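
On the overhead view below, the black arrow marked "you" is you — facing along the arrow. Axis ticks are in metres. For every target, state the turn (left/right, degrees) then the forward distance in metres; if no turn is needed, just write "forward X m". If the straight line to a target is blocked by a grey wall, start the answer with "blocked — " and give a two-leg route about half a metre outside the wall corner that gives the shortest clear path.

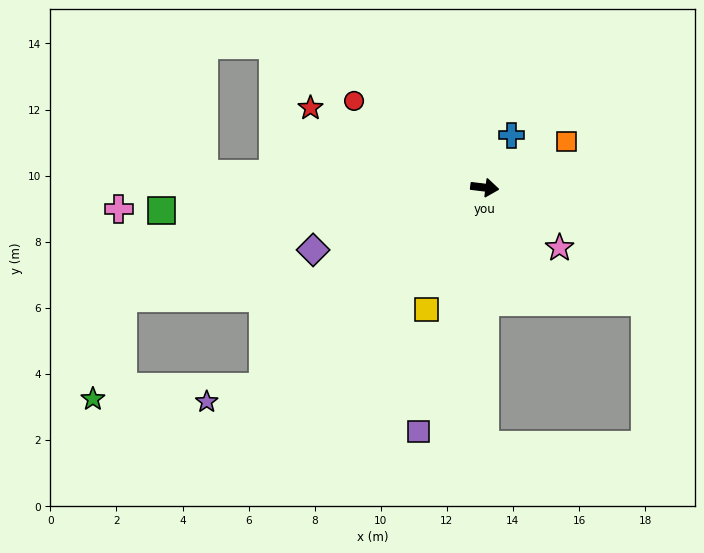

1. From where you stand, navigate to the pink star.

turn right 32°, forward 2.9 m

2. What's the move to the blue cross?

turn left 70°, forward 1.8 m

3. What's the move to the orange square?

turn left 36°, forward 2.8 m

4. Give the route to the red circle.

turn left 153°, forward 4.7 m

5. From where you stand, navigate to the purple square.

turn right 98°, forward 7.6 m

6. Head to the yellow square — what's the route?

turn right 109°, forward 4.1 m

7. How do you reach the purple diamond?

turn right 153°, forward 5.5 m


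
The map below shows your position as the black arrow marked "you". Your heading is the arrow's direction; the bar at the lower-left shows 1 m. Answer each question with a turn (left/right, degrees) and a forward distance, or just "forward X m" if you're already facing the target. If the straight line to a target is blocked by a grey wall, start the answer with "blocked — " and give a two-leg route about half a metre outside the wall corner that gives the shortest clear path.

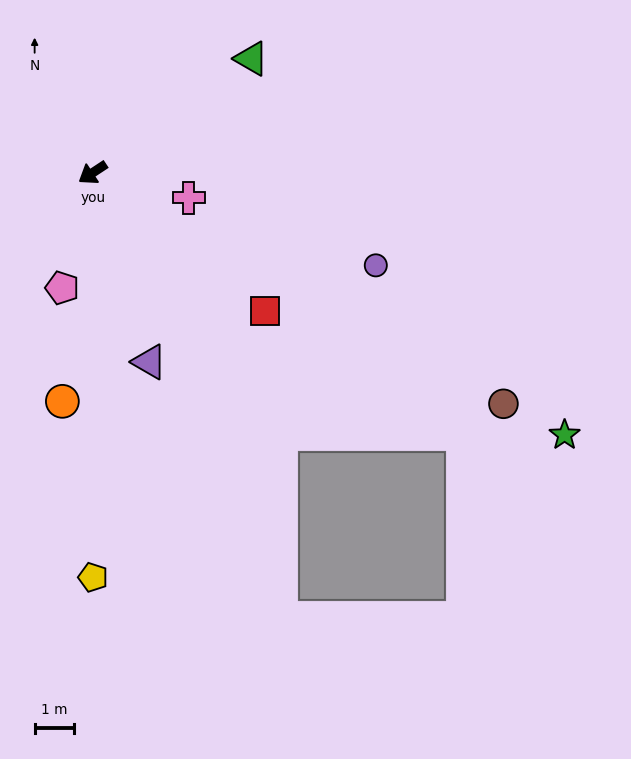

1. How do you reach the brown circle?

turn left 117°, forward 12.0 m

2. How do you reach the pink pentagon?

turn left 42°, forward 3.0 m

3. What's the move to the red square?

turn left 108°, forward 5.6 m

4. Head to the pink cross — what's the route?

turn left 132°, forward 2.5 m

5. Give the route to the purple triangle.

turn left 73°, forward 5.0 m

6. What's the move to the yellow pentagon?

turn left 57°, forward 10.3 m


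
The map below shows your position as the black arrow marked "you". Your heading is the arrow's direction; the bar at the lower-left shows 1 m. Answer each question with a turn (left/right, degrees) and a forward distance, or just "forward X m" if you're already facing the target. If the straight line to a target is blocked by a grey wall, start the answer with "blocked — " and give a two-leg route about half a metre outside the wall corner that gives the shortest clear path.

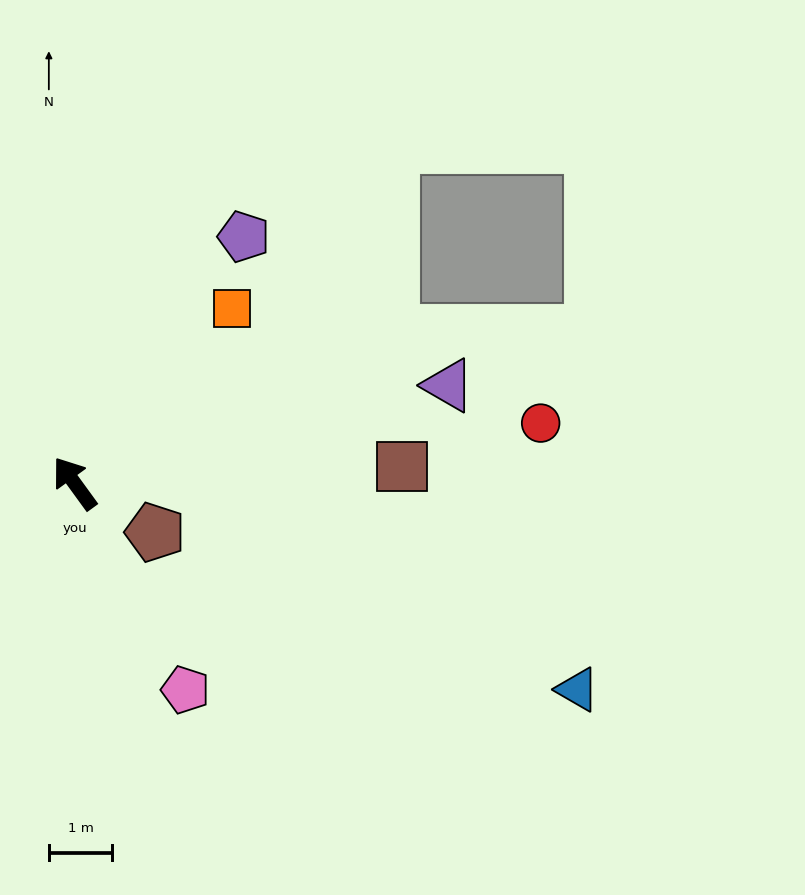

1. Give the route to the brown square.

turn right 123°, forward 5.2 m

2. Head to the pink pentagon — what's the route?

turn left 172°, forward 3.7 m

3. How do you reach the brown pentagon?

turn right 157°, forward 1.5 m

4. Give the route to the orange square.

turn right 78°, forward 3.7 m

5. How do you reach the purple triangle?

turn right 111°, forward 6.1 m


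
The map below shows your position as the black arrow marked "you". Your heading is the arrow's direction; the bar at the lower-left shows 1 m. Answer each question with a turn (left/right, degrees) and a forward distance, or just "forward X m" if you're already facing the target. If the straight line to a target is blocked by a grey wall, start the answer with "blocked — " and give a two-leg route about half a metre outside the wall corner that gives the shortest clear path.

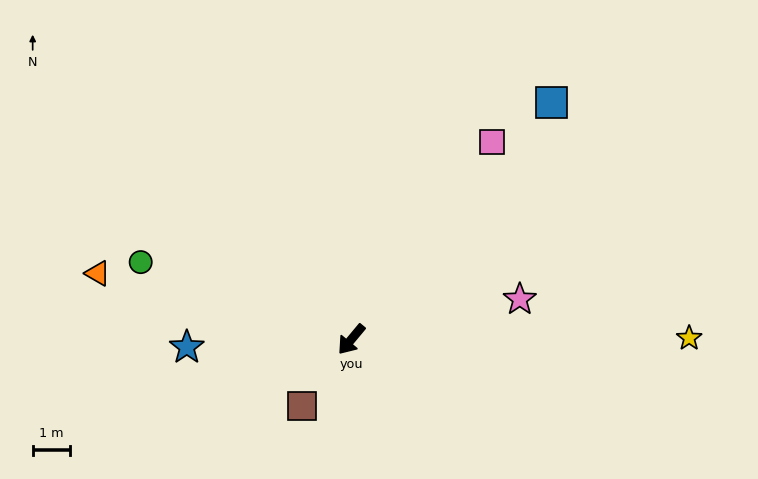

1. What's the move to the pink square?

turn right 176°, forward 6.5 m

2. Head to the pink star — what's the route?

turn left 143°, forward 4.6 m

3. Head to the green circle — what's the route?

turn right 70°, forward 6.0 m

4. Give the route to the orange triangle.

turn right 65°, forward 7.0 m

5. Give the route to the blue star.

turn right 48°, forward 4.4 m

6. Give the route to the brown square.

turn left 3°, forward 2.2 m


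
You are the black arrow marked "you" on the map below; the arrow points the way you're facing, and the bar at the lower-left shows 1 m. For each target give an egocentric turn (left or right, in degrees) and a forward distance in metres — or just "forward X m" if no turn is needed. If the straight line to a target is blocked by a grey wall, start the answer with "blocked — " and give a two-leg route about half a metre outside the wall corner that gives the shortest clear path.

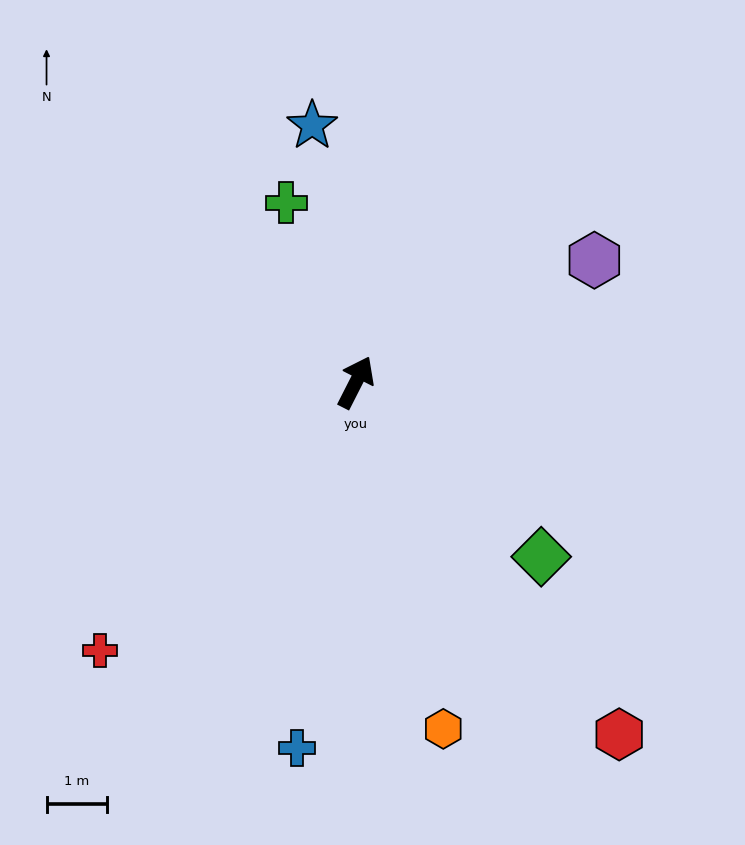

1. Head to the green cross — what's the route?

turn left 48°, forward 3.2 m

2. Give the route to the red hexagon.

turn right 116°, forward 7.3 m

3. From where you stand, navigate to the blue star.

turn left 37°, forward 4.3 m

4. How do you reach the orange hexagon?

turn right 139°, forward 5.9 m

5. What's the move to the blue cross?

turn right 162°, forward 6.2 m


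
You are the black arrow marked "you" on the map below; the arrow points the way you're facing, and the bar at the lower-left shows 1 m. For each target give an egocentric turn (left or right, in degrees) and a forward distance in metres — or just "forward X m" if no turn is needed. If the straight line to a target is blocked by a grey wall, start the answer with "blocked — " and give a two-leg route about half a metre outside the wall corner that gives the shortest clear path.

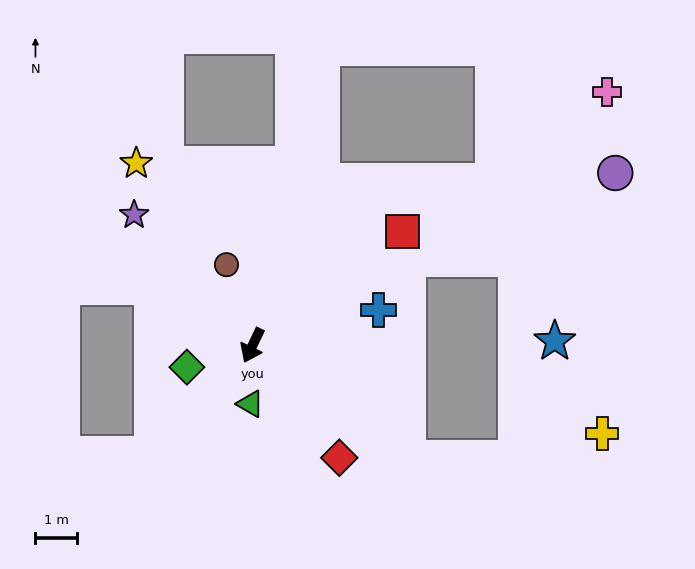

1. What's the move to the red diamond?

turn left 63°, forward 3.4 m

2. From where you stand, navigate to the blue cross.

turn left 131°, forward 3.1 m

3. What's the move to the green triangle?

turn left 23°, forward 1.4 m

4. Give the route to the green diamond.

turn right 46°, forward 1.6 m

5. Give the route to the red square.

turn left 153°, forward 4.5 m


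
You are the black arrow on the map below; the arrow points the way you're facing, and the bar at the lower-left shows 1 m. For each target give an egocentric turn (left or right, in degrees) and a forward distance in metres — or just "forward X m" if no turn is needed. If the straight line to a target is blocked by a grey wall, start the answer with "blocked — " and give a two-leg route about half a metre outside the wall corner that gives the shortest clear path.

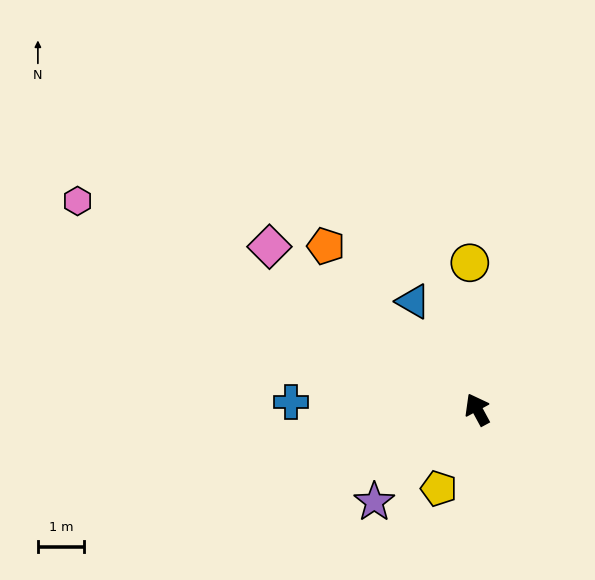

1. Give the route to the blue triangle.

turn left 2°, forward 2.7 m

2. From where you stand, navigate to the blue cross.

turn left 59°, forward 4.0 m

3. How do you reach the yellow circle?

turn right 26°, forward 3.2 m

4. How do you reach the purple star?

turn left 103°, forward 3.0 m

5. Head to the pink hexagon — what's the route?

turn left 34°, forward 9.8 m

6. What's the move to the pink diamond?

turn left 23°, forward 5.7 m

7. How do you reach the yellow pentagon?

turn left 126°, forward 1.9 m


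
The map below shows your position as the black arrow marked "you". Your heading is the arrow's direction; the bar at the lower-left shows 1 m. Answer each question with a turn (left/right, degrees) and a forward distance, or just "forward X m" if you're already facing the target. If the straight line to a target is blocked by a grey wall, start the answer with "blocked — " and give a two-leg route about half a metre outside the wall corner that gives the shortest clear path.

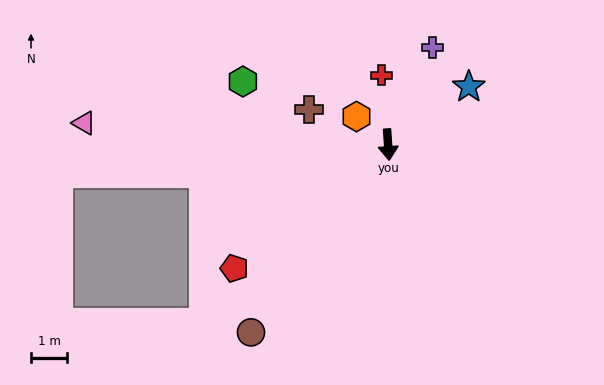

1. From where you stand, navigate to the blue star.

turn left 122°, forward 2.8 m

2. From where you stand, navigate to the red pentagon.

turn right 55°, forward 5.5 m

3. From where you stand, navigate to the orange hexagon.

turn right 136°, forward 1.2 m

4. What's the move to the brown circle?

turn right 40°, forward 6.5 m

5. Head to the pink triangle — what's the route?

turn right 98°, forward 8.5 m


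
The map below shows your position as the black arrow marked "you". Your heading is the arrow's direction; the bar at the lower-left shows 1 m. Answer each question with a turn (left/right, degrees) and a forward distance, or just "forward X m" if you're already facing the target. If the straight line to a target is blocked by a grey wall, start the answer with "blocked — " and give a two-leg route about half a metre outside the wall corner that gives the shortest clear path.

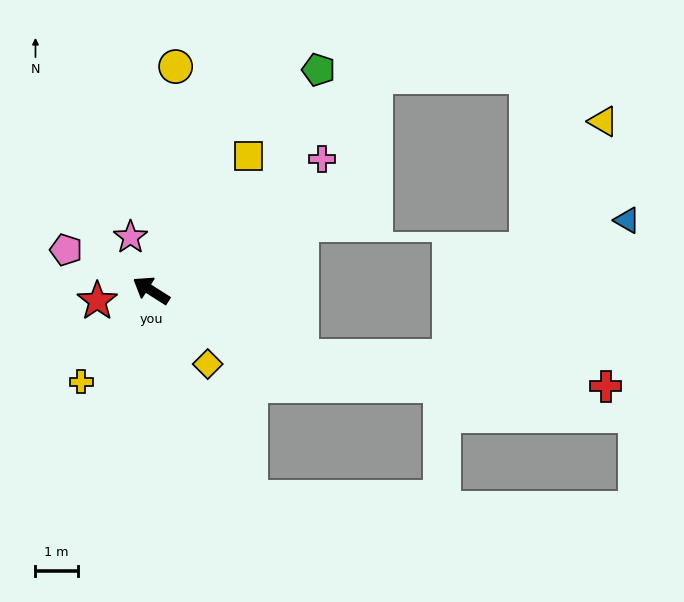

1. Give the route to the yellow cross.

turn left 85°, forward 2.7 m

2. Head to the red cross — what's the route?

blocked — turn right 171°, forward 3.9 m, then turn left 18°, forward 7.3 m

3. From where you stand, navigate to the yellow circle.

turn right 64°, forward 5.3 m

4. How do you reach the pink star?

turn right 36°, forward 1.4 m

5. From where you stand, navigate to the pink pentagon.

turn left 7°, forward 2.2 m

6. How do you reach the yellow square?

turn right 94°, forward 3.9 m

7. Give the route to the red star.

turn left 43°, forward 1.3 m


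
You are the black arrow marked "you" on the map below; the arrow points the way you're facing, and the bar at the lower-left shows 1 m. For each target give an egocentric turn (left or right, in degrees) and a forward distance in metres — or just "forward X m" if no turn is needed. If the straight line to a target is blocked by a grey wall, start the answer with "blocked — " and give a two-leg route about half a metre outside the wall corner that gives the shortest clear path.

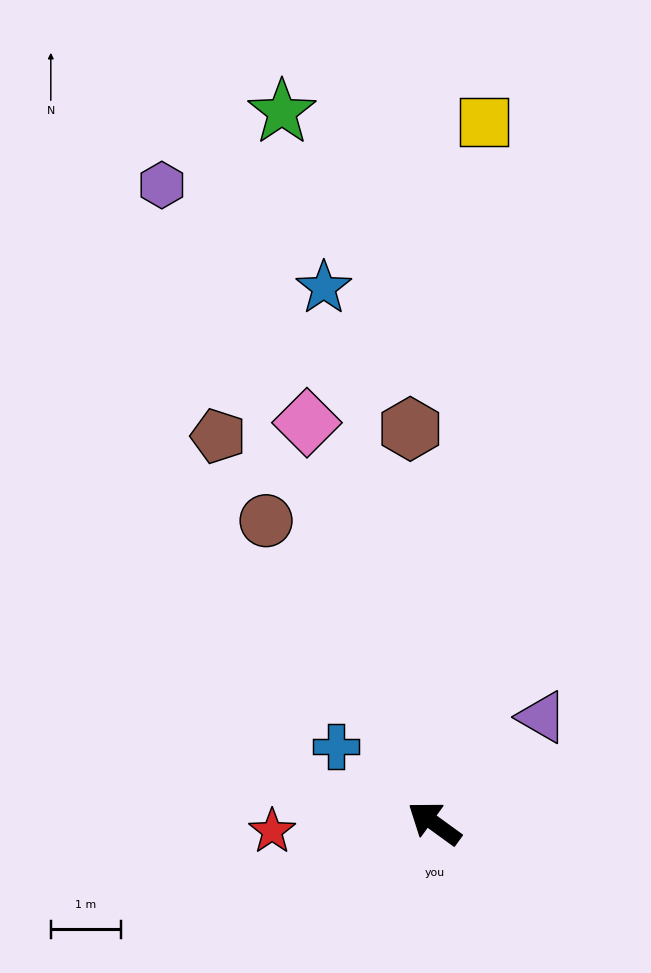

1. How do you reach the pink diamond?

turn right 36°, forward 6.0 m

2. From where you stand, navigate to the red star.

turn left 39°, forward 2.3 m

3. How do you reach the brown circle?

turn right 25°, forward 4.9 m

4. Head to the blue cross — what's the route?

turn right 2°, forward 1.8 m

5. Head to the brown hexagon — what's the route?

turn right 51°, forward 5.6 m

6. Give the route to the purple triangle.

turn right 99°, forward 2.2 m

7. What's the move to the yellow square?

turn right 58°, forward 10.0 m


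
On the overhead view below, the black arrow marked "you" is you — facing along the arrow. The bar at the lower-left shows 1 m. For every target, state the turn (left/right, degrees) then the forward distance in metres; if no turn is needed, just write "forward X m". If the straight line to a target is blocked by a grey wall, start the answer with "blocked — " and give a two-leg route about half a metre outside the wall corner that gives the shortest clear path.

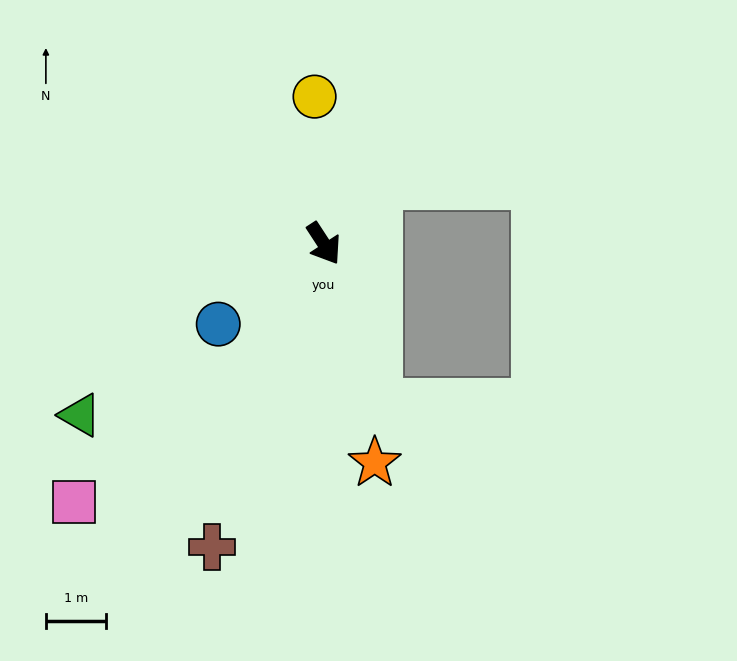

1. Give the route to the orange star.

turn right 20°, forward 3.8 m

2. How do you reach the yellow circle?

turn left 150°, forward 2.5 m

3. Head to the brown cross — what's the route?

turn right 53°, forward 5.4 m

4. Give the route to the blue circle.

turn right 86°, forward 2.2 m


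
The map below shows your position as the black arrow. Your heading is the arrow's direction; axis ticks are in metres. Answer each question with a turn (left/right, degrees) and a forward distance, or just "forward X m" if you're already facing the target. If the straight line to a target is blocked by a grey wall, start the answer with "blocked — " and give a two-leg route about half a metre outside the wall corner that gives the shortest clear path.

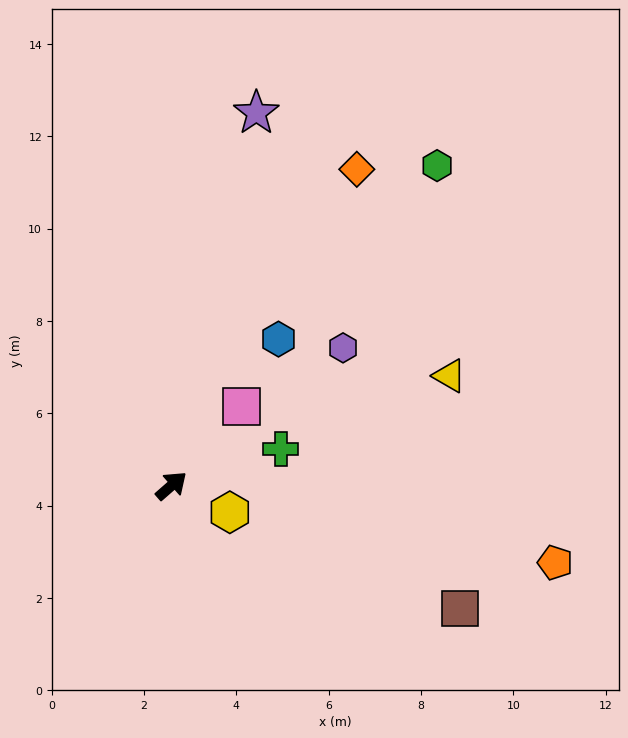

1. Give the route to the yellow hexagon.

turn right 66°, forward 1.4 m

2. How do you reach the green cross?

turn right 23°, forward 2.5 m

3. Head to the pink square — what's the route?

turn left 7°, forward 2.3 m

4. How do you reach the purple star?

turn left 36°, forward 8.3 m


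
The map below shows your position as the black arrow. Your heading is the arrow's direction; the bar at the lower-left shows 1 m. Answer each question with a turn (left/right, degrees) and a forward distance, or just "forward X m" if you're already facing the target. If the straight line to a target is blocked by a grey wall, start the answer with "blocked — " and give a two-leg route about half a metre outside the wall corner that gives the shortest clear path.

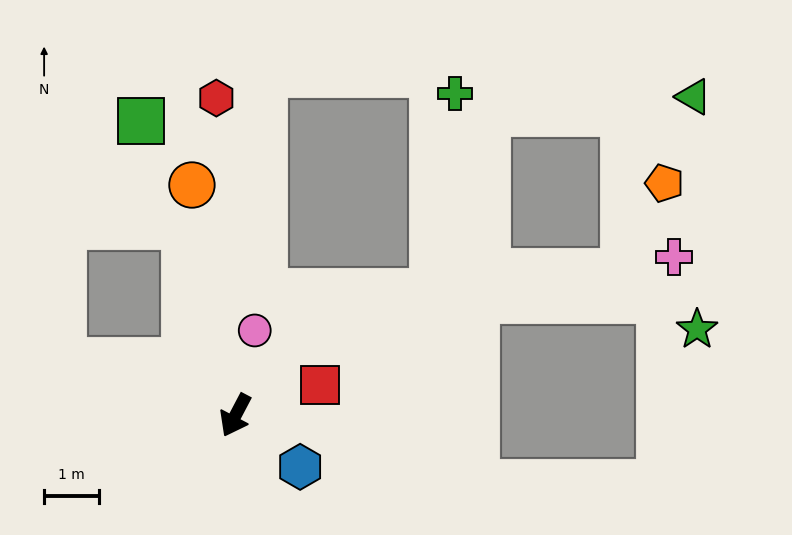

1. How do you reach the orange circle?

turn right 142°, forward 4.3 m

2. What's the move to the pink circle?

turn right 165°, forward 1.6 m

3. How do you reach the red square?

turn left 138°, forward 1.6 m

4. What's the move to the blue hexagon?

turn left 79°, forward 1.5 m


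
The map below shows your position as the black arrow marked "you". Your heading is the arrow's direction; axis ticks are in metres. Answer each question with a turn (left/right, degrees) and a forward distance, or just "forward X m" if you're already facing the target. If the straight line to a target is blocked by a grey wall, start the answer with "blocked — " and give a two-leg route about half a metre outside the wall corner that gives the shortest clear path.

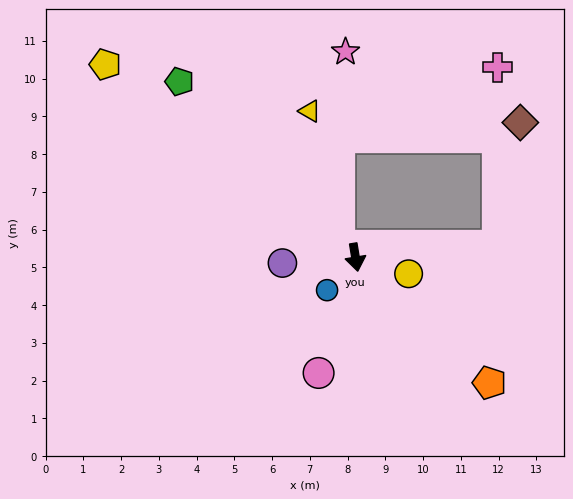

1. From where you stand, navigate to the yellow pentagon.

turn right 137°, forward 8.4 m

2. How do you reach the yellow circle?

turn left 64°, forward 1.5 m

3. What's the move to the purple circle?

turn right 95°, forward 1.9 m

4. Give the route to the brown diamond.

blocked — turn left 85°, forward 3.8 m, then turn left 76°, forward 3.3 m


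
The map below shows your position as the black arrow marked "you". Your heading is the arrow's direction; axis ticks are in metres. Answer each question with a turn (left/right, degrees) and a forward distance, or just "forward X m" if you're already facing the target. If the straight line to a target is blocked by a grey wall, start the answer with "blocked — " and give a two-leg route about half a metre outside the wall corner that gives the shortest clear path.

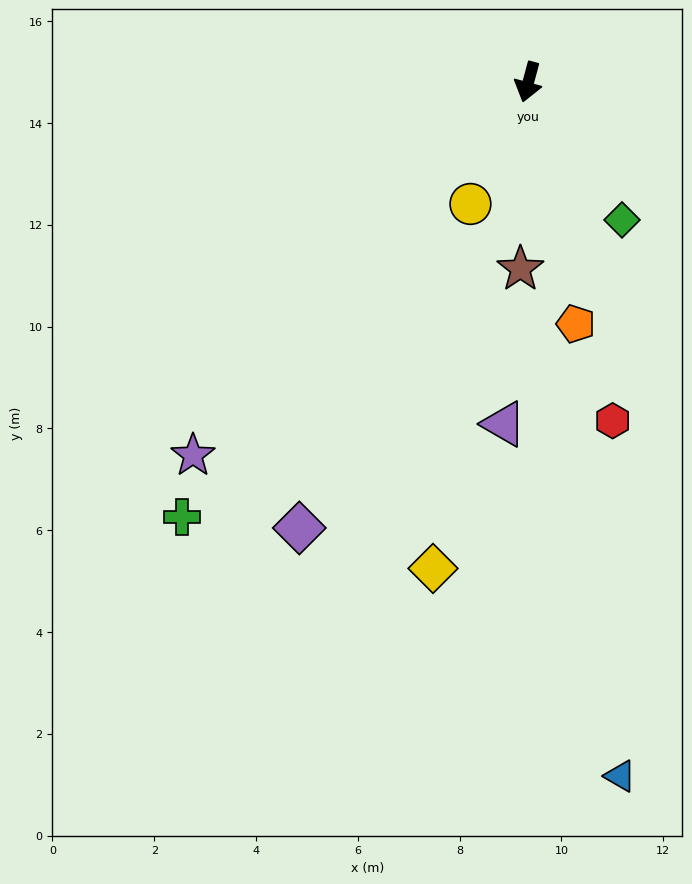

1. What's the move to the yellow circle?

turn right 10°, forward 2.7 m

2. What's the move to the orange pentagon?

turn left 26°, forward 4.8 m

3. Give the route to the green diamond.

turn left 49°, forward 3.3 m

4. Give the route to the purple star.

turn right 27°, forward 9.9 m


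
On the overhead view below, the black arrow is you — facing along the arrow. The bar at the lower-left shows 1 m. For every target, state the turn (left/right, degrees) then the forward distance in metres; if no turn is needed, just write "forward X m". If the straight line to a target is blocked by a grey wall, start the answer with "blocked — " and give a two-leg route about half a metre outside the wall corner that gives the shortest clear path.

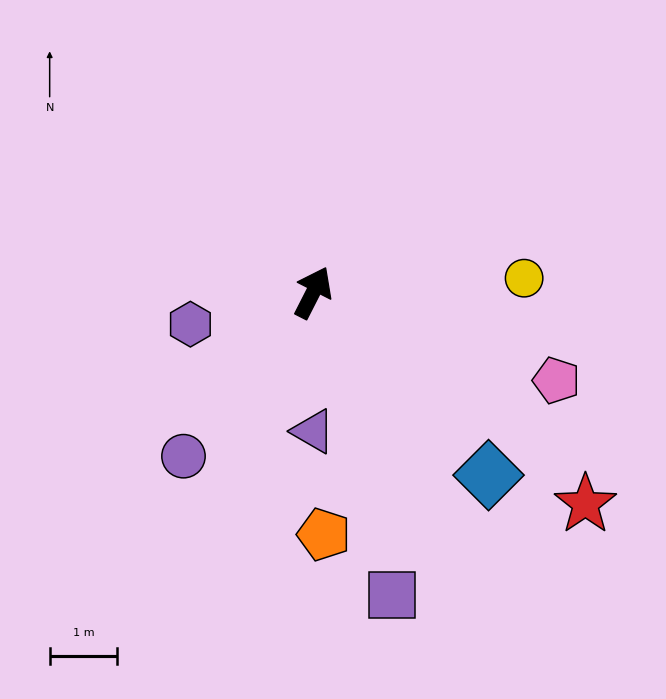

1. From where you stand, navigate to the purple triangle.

turn right 153°, forward 2.1 m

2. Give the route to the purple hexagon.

turn left 132°, forward 1.9 m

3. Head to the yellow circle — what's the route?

turn right 59°, forward 3.1 m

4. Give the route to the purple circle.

turn left 169°, forward 3.1 m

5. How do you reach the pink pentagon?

turn right 83°, forward 3.8 m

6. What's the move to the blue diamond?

turn right 109°, forward 3.7 m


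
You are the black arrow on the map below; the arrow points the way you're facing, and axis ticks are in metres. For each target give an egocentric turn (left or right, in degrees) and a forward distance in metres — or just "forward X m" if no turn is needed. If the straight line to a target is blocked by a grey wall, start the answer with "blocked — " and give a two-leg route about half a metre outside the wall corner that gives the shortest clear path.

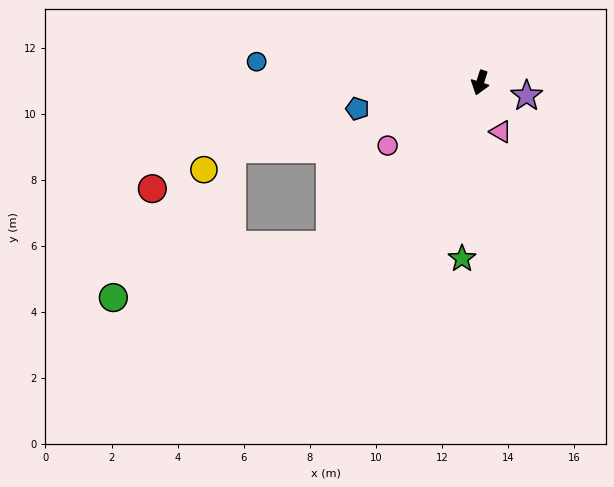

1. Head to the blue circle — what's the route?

turn right 78°, forward 6.8 m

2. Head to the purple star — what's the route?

turn left 92°, forward 1.5 m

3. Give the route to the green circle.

blocked — turn right 25°, forward 6.7 m, then turn right 34°, forward 6.7 m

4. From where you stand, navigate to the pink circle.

turn right 38°, forward 3.4 m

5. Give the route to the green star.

turn left 12°, forward 5.4 m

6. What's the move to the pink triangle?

turn left 41°, forward 1.6 m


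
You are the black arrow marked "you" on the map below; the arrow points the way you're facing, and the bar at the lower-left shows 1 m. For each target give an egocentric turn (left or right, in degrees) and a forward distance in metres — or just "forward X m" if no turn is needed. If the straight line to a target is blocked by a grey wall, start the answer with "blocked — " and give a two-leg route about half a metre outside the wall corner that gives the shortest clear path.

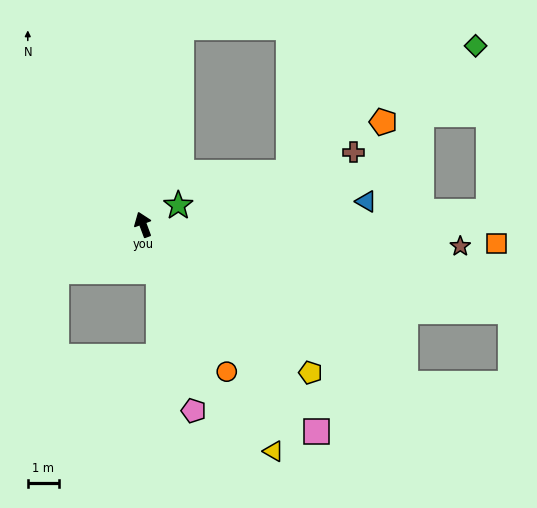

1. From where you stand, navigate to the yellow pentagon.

turn right 152°, forward 7.2 m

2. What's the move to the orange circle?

turn right 171°, forward 5.5 m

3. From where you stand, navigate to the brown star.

turn right 114°, forward 10.3 m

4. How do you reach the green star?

turn right 82°, forward 1.3 m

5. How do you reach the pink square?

turn right 161°, forward 8.7 m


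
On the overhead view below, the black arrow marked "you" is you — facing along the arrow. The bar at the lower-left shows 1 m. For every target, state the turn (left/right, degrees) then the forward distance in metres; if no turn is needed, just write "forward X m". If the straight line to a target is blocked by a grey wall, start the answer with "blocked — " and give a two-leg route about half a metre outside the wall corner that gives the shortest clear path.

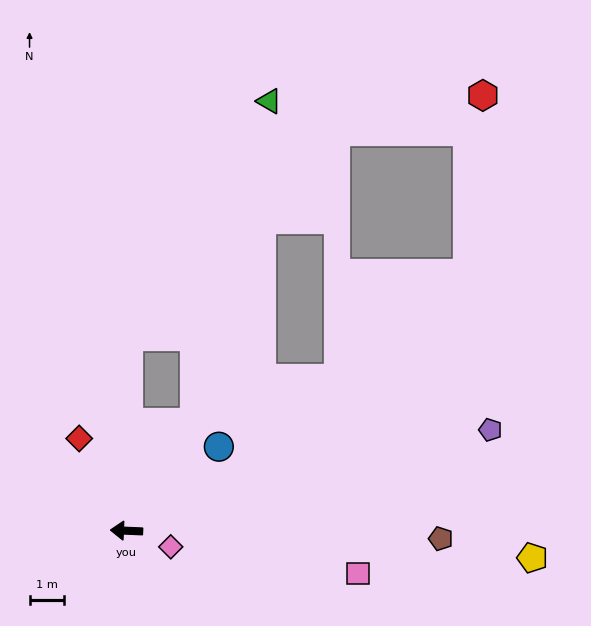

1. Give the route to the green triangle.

blocked — turn right 120°, forward 3.7 m, then turn left 19°, forward 9.7 m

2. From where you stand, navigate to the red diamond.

turn right 60°, forward 3.0 m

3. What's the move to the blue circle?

turn right 135°, forward 3.7 m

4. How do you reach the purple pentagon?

turn right 162°, forward 11.1 m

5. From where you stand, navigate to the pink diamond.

turn left 162°, forward 1.4 m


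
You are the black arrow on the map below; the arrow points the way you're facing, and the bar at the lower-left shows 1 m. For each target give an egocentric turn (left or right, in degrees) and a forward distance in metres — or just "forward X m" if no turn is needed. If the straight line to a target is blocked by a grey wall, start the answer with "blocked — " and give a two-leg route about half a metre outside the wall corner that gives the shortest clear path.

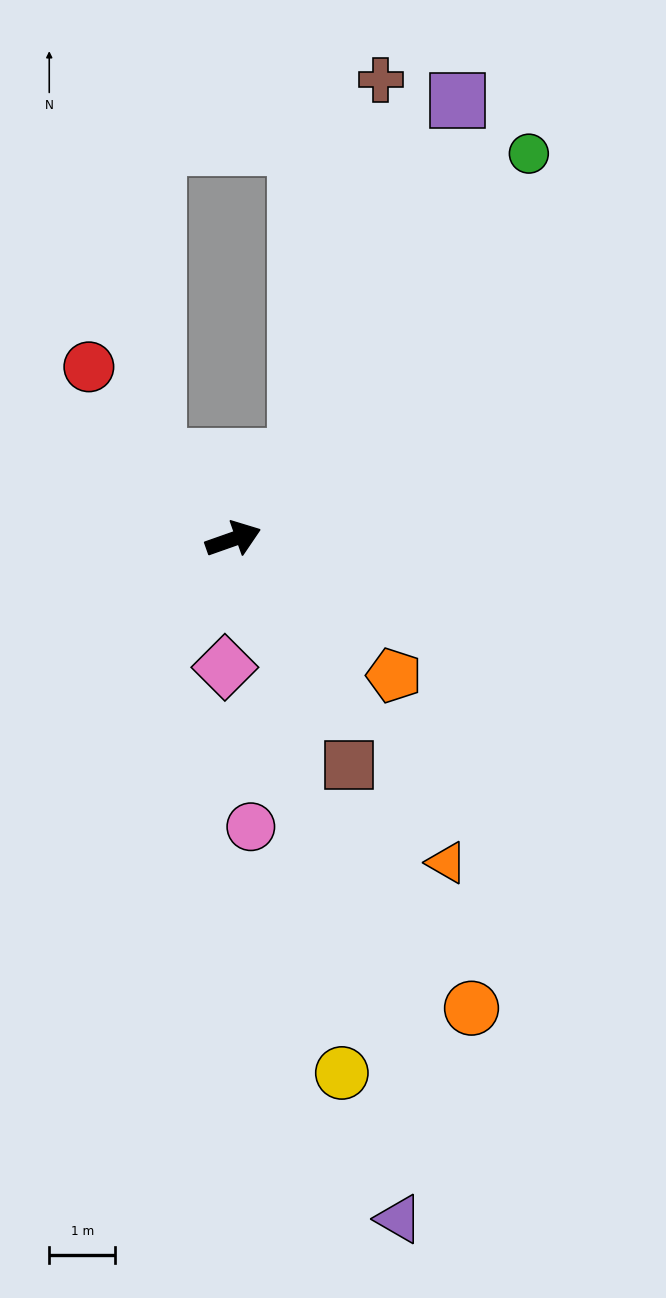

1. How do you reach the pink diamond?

turn right 113°, forward 1.9 m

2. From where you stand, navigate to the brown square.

turn right 82°, forward 3.8 m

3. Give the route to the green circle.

turn left 33°, forward 7.4 m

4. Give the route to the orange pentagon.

turn right 60°, forward 3.2 m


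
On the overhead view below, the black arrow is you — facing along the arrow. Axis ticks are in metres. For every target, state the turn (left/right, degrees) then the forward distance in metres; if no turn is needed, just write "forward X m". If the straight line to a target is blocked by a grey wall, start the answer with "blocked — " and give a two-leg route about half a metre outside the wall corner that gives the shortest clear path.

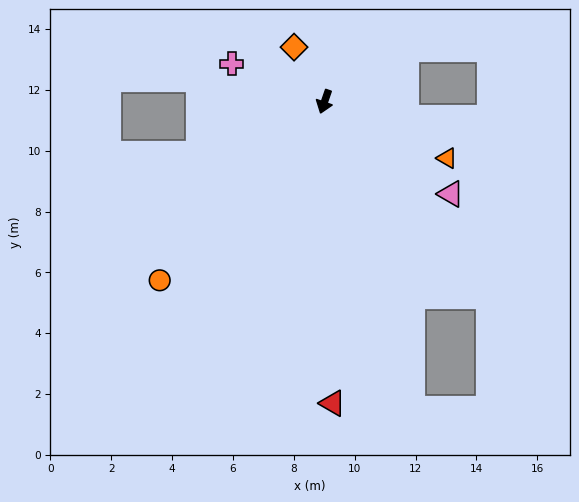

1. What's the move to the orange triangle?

turn left 84°, forward 4.4 m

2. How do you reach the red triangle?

turn left 21°, forward 9.9 m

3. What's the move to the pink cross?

turn right 93°, forward 3.3 m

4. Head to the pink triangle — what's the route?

turn left 73°, forward 5.1 m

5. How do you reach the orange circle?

turn right 24°, forward 8.0 m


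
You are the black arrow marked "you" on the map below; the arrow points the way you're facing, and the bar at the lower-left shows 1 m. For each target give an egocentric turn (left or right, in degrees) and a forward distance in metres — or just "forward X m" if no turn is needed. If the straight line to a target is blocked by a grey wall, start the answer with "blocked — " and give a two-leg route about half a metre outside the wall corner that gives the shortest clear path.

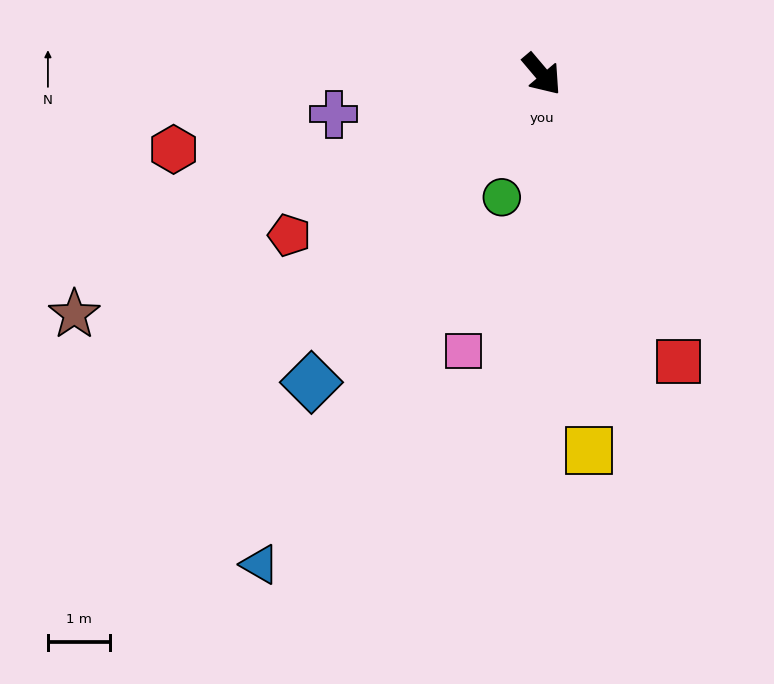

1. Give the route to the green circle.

turn right 58°, forward 2.1 m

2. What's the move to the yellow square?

turn right 33°, forward 6.1 m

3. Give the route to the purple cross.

turn right 119°, forward 3.4 m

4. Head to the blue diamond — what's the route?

turn right 77°, forward 6.2 m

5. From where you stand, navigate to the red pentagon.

turn right 98°, forward 4.8 m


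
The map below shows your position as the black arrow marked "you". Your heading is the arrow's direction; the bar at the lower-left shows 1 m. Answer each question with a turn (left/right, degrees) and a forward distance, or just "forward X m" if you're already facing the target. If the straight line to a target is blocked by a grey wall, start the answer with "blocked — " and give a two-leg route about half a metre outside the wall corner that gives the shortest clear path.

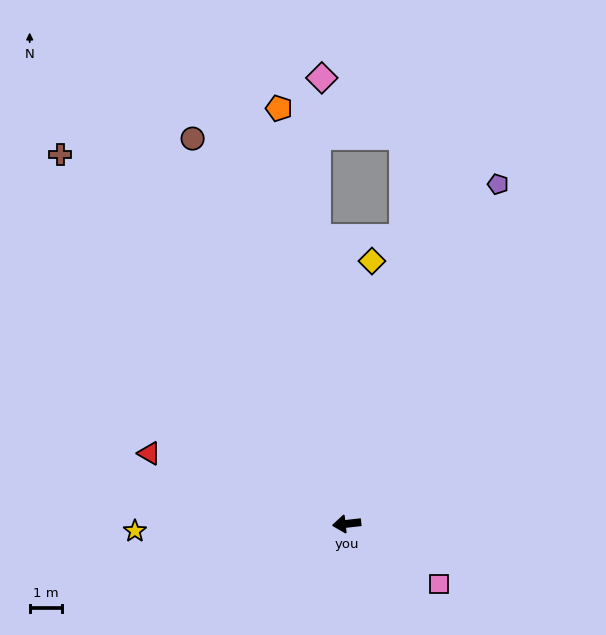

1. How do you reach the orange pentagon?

turn right 87°, forward 13.2 m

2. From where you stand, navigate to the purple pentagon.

turn right 120°, forward 11.7 m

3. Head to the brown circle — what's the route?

turn right 75°, forward 13.0 m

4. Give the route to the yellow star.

turn right 4°, forward 6.7 m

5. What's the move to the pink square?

turn left 140°, forward 3.5 m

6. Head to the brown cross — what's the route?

turn right 59°, forward 14.7 m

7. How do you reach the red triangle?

turn right 26°, forward 6.6 m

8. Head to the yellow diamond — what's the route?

turn right 102°, forward 8.3 m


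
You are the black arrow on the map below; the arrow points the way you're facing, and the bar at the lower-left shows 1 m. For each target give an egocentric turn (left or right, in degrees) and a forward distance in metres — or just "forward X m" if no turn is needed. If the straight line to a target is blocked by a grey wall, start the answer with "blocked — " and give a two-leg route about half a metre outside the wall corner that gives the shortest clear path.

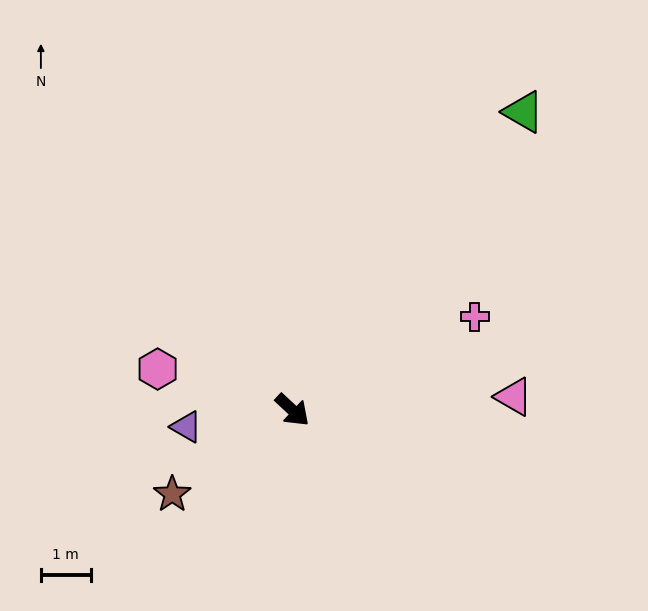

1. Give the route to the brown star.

turn right 102°, forward 3.0 m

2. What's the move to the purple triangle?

turn right 128°, forward 2.2 m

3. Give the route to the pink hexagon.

turn right 154°, forward 2.8 m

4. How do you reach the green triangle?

turn left 95°, forward 7.6 m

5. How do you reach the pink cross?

turn left 70°, forward 4.1 m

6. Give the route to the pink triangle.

turn left 46°, forward 4.5 m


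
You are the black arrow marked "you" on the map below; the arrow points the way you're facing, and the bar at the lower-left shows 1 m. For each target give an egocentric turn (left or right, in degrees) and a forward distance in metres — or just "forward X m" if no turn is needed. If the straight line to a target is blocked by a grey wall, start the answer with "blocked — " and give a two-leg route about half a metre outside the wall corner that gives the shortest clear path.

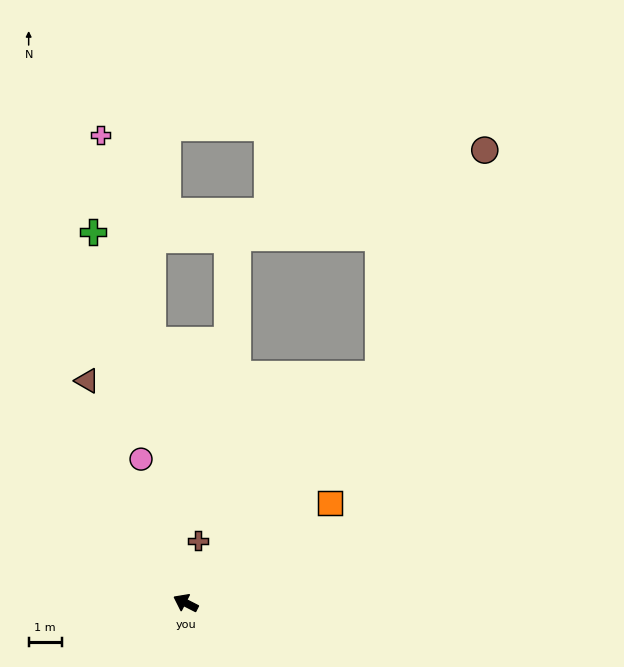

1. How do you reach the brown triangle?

turn right 39°, forward 7.4 m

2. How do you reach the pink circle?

turn right 46°, forward 4.6 m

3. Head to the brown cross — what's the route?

turn right 74°, forward 1.9 m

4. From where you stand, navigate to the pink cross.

turn right 53°, forward 14.5 m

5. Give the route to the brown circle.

blocked — turn right 103°, forward 9.1 m, then turn left 15°, forward 7.6 m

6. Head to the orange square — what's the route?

turn right 118°, forward 5.3 m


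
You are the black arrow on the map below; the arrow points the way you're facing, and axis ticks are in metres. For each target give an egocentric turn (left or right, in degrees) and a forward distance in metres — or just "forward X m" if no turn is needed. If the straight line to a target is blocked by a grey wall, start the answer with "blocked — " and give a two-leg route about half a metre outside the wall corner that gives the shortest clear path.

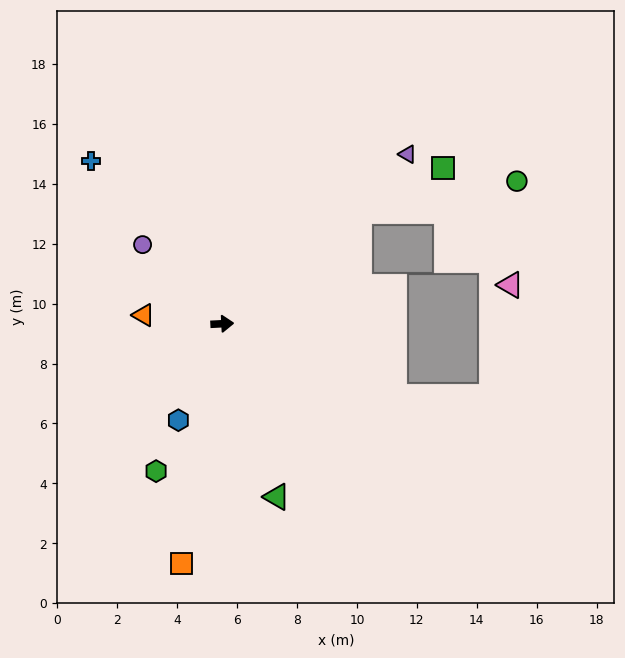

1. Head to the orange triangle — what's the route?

turn left 171°, forward 2.6 m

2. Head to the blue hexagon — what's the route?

turn right 117°, forward 3.5 m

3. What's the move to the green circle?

blocked — turn left 37°, forward 5.9 m, then turn right 29°, forward 5.4 m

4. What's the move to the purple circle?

turn left 132°, forward 3.7 m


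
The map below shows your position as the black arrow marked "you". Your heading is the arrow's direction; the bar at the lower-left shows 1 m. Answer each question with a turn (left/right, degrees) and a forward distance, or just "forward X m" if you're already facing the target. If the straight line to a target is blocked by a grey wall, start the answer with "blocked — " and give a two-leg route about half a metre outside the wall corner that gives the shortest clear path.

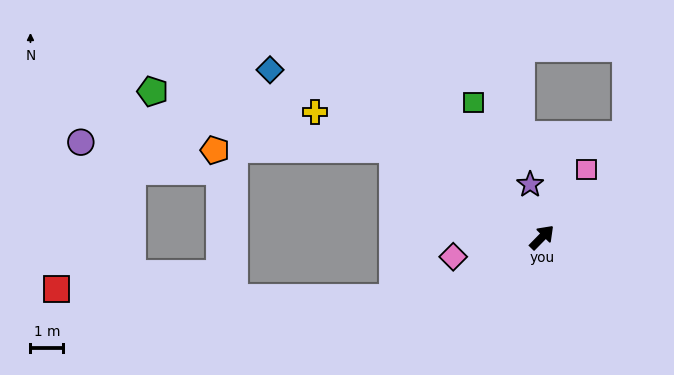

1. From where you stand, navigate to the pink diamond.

turn left 147°, forward 2.8 m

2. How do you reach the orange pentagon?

blocked — turn left 104°, forward 5.3 m, then turn left 31°, forward 5.5 m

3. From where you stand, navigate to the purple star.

turn left 57°, forward 1.7 m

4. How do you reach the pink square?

turn left 11°, forward 2.5 m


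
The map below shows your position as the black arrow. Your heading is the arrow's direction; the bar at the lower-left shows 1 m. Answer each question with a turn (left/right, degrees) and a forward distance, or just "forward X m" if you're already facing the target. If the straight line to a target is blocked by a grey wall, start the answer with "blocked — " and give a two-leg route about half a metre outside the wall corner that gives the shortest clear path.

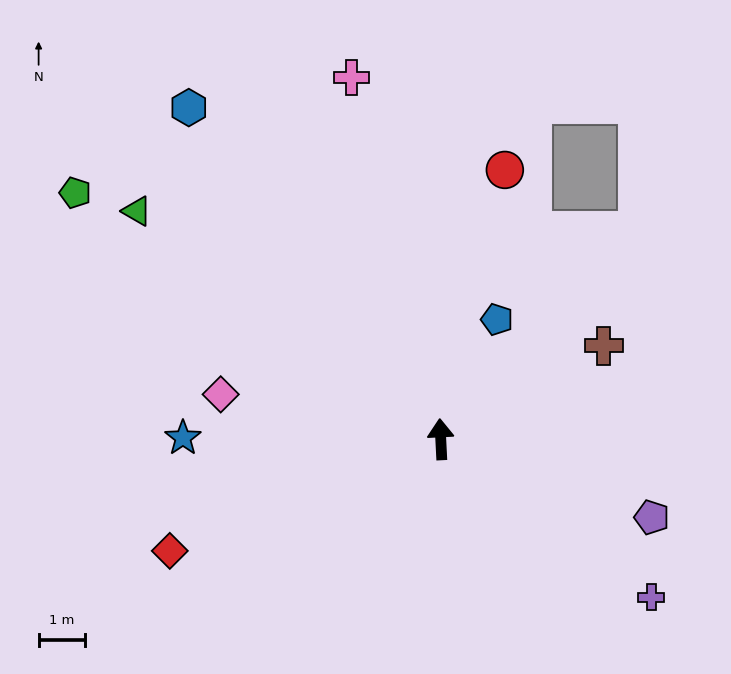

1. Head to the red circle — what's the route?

turn right 16°, forward 5.9 m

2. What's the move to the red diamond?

turn left 110°, forward 6.3 m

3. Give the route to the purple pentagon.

turn right 113°, forward 4.8 m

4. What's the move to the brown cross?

turn right 63°, forward 4.0 m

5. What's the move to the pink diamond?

turn left 76°, forward 4.8 m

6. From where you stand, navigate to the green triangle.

turn left 50°, forward 8.1 m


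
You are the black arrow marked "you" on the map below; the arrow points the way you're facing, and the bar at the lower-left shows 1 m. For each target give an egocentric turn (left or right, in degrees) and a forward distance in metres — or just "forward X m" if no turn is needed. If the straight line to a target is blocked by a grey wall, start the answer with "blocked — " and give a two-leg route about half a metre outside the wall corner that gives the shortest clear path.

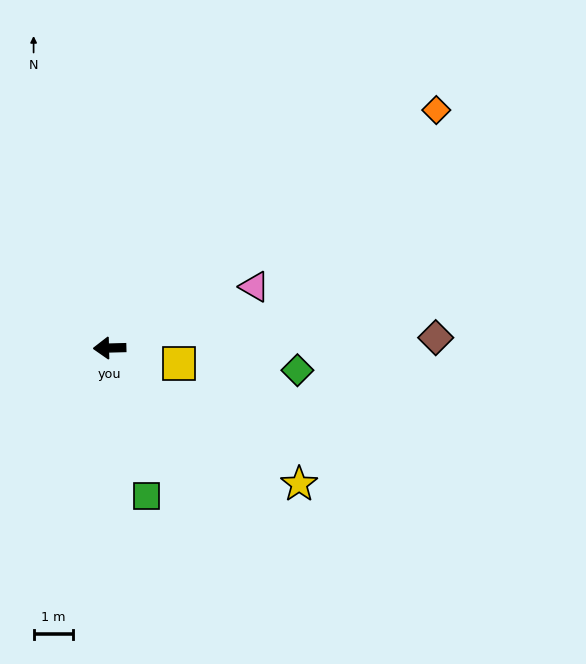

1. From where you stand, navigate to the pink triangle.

turn right 159°, forward 4.0 m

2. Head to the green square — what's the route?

turn left 102°, forward 3.9 m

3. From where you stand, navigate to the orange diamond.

turn right 145°, forward 10.4 m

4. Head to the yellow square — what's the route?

turn left 166°, forward 1.8 m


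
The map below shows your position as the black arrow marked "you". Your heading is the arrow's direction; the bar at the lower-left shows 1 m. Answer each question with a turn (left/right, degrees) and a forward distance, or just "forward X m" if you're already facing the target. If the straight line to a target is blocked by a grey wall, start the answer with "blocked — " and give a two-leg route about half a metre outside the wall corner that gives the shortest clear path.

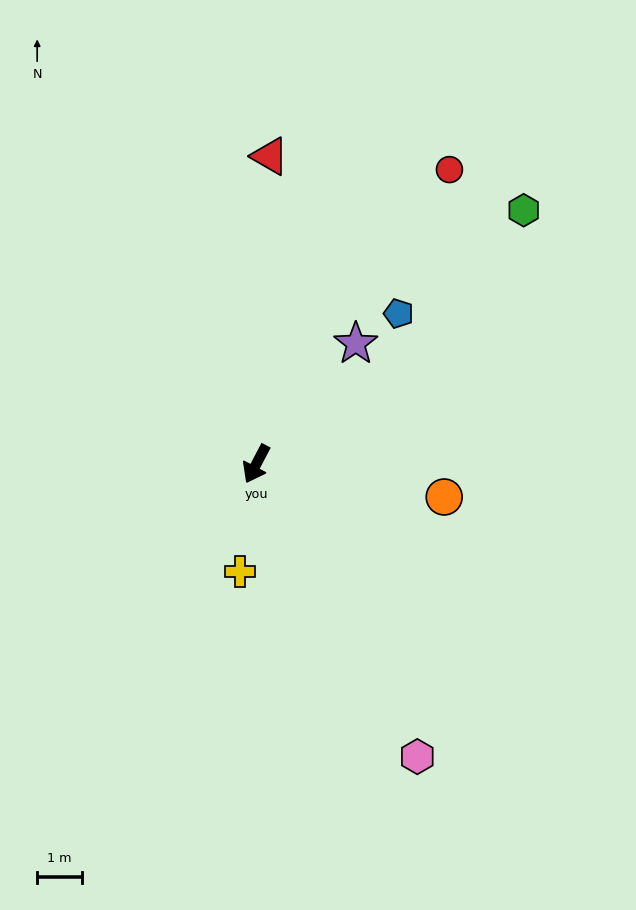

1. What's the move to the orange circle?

turn left 108°, forward 4.2 m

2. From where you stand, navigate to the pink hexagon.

turn left 57°, forward 7.4 m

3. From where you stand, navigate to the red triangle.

turn right 155°, forward 6.9 m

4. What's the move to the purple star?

turn left 168°, forward 3.5 m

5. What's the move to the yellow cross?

turn left 19°, forward 2.4 m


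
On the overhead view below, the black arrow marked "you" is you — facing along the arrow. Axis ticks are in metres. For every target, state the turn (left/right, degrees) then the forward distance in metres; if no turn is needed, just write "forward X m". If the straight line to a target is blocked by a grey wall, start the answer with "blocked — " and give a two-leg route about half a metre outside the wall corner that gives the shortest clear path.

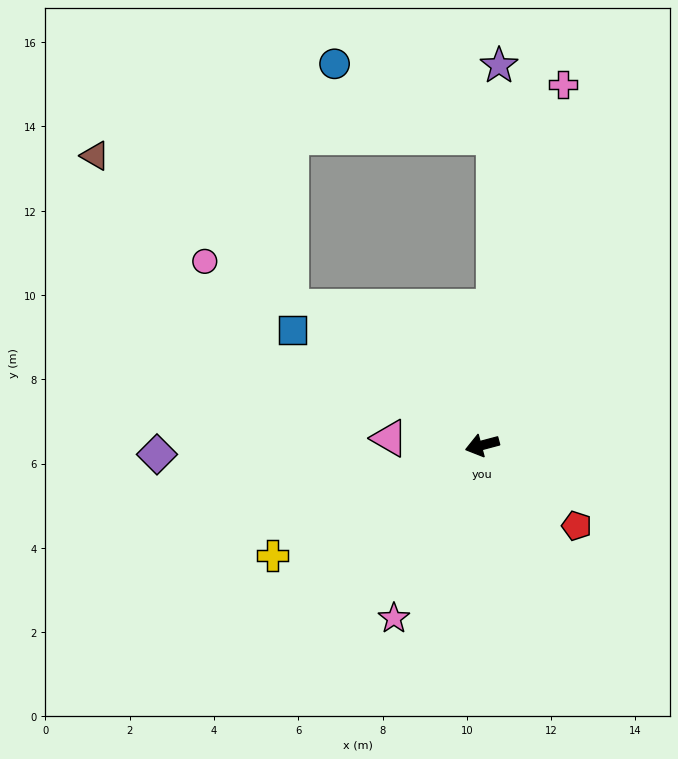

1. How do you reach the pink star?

turn left 48°, forward 4.6 m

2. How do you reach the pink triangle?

turn right 19°, forward 2.2 m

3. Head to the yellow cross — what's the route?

turn left 13°, forward 5.6 m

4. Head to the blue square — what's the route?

turn right 46°, forward 5.3 m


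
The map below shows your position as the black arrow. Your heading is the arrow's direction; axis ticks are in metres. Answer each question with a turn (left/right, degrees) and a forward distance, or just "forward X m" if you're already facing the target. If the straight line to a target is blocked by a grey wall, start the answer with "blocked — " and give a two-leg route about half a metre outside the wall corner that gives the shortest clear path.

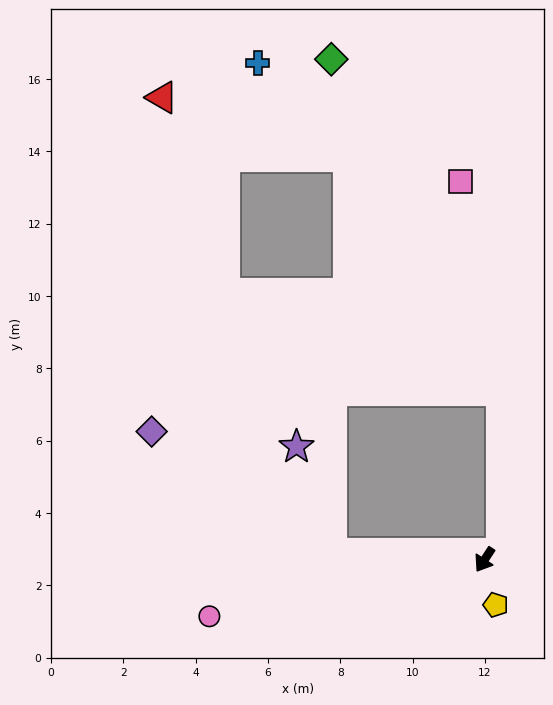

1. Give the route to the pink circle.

turn right 45°, forward 7.8 m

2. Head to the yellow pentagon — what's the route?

turn left 47°, forward 1.3 m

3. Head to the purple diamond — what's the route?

blocked — turn right 59°, forward 4.2 m, then turn right 32°, forward 6.0 m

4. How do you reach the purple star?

blocked — turn right 59°, forward 4.2 m, then turn right 70°, forward 3.1 m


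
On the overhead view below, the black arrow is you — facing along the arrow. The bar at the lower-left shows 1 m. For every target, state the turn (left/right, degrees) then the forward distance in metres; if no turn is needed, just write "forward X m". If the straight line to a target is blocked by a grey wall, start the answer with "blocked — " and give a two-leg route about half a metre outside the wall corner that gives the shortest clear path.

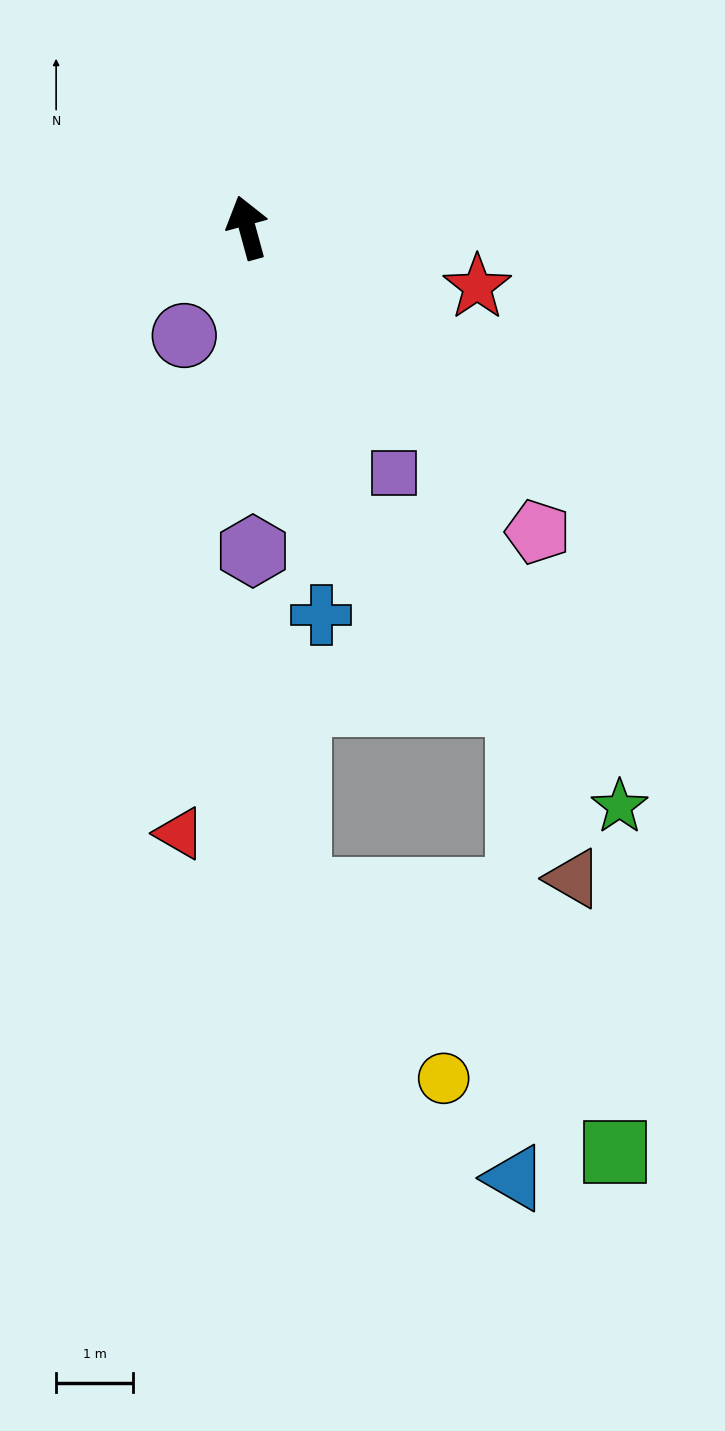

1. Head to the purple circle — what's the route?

turn left 134°, forward 1.6 m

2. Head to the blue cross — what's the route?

turn left 176°, forward 5.1 m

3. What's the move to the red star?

turn right 120°, forward 3.1 m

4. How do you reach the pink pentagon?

turn right 152°, forward 5.5 m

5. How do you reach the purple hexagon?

turn left 166°, forward 4.2 m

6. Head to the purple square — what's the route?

turn right 164°, forward 3.7 m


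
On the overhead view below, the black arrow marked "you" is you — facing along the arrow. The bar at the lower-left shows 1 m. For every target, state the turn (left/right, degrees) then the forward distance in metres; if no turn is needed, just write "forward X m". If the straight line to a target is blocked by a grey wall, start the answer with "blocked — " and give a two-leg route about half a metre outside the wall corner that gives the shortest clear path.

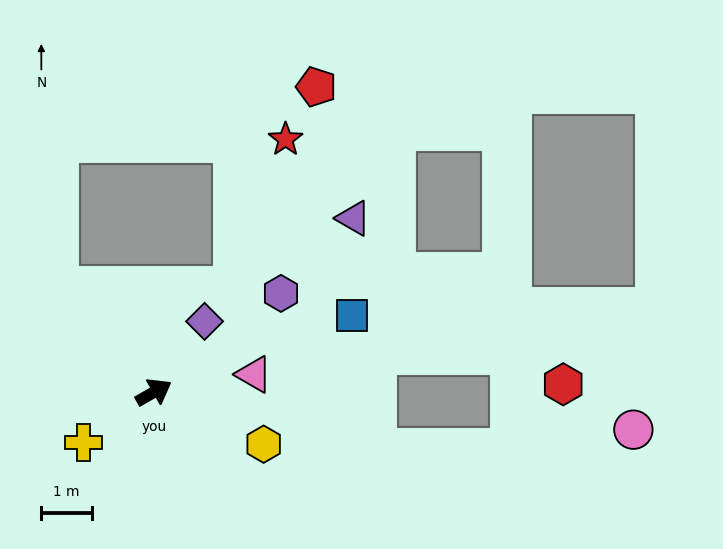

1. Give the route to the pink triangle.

turn right 20°, forward 2.0 m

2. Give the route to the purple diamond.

turn left 25°, forward 1.7 m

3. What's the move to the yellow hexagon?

turn right 55°, forward 2.4 m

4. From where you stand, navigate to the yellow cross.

turn right 174°, forward 1.7 m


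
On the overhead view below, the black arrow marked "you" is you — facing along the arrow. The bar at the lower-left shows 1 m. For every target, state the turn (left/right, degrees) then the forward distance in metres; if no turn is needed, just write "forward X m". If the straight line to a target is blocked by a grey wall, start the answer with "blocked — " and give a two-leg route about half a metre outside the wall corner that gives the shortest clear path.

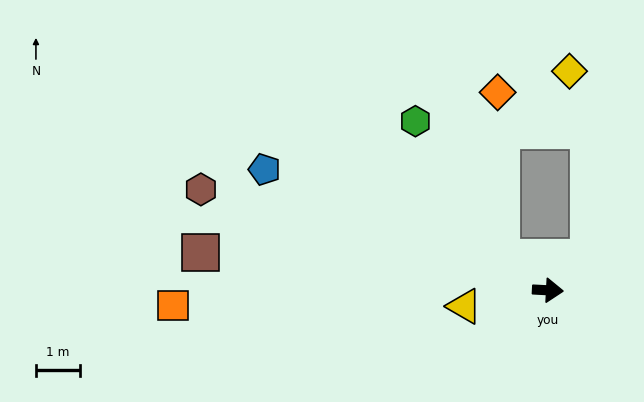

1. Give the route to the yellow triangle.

turn right 166°, forward 1.9 m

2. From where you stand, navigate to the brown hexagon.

turn left 167°, forward 8.3 m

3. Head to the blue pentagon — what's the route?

turn left 160°, forward 7.0 m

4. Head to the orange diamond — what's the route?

blocked — turn left 148°, forward 1.3 m, then turn right 54°, forward 3.8 m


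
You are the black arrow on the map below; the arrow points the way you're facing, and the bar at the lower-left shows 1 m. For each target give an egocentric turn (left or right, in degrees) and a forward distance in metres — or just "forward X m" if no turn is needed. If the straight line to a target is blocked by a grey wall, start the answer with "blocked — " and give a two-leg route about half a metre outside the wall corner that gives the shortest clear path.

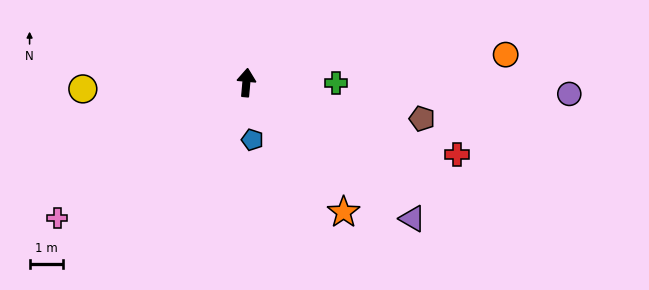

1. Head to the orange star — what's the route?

turn right 138°, forward 4.8 m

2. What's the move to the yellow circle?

turn left 97°, forward 4.9 m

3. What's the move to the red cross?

turn right 104°, forward 6.6 m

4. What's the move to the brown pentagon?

turn right 97°, forward 5.3 m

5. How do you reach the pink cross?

turn left 131°, forward 6.9 m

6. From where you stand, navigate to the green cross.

turn right 85°, forward 2.7 m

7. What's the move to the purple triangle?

turn right 124°, forward 6.4 m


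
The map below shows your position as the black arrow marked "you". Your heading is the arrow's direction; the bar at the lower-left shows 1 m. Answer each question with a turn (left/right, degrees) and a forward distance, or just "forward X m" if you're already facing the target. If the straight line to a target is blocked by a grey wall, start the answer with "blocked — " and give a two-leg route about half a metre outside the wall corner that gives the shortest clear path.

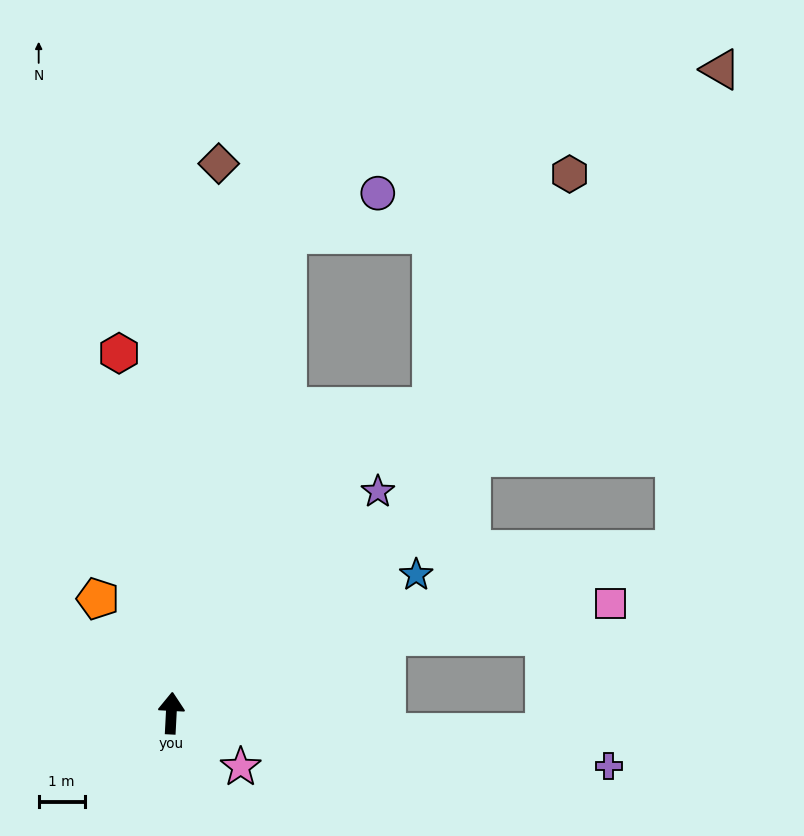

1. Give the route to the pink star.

turn right 125°, forward 1.9 m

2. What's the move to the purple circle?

blocked — turn right 11°, forward 10.7 m, then turn right 52°, forward 2.2 m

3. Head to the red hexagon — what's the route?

turn left 11°, forward 7.9 m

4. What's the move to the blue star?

turn right 58°, forward 6.1 m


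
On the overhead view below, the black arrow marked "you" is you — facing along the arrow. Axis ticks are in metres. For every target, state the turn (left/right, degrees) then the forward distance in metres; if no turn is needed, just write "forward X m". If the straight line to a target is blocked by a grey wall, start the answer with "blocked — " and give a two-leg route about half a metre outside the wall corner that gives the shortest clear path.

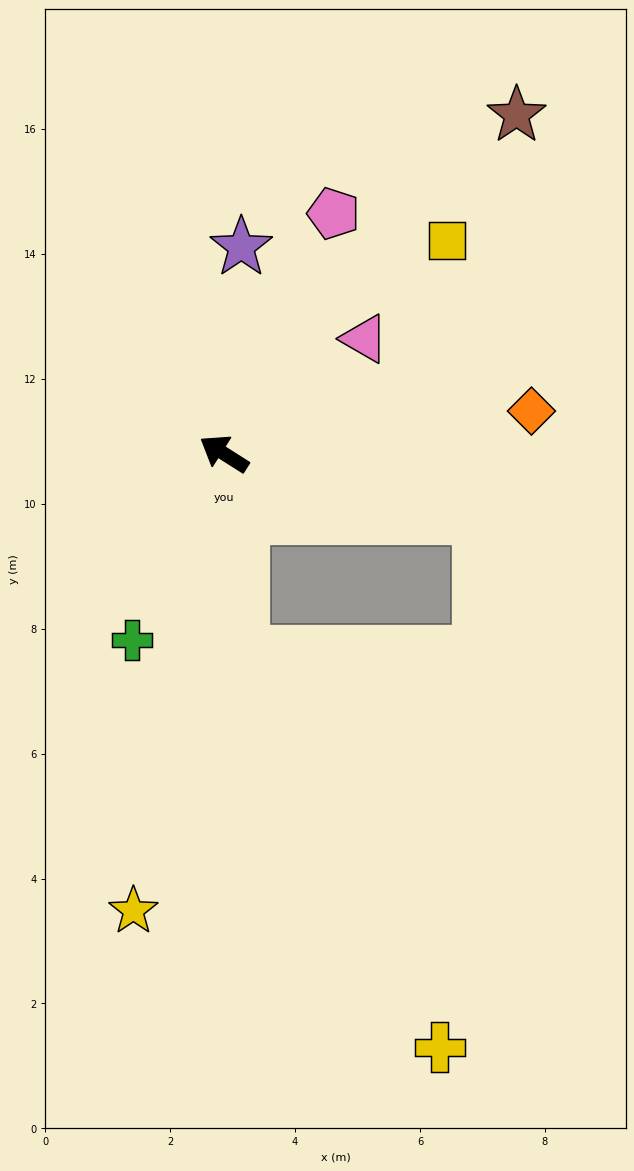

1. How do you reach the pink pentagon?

turn right 82°, forward 4.2 m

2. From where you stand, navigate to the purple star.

turn right 62°, forward 3.3 m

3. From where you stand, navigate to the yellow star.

turn left 111°, forward 7.5 m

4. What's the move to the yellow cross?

blocked — turn left 128°, forward 3.2 m, then turn left 21°, forward 7.1 m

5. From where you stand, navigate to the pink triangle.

turn right 108°, forward 2.9 m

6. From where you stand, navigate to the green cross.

turn left 96°, forward 3.3 m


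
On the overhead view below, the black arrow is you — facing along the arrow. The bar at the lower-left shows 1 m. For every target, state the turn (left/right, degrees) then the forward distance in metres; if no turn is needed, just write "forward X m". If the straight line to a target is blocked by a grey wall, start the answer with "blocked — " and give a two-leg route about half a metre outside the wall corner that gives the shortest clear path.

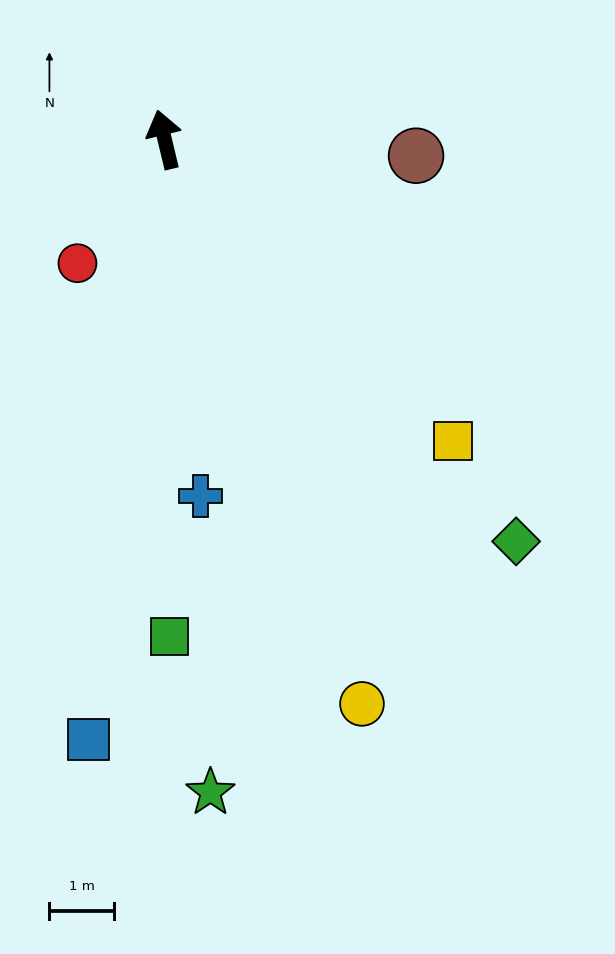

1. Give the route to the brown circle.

turn right 107°, forward 3.9 m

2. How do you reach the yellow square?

turn right 150°, forward 6.5 m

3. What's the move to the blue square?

turn left 159°, forward 9.4 m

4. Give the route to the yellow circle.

turn right 174°, forward 9.3 m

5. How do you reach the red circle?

turn left 131°, forward 2.3 m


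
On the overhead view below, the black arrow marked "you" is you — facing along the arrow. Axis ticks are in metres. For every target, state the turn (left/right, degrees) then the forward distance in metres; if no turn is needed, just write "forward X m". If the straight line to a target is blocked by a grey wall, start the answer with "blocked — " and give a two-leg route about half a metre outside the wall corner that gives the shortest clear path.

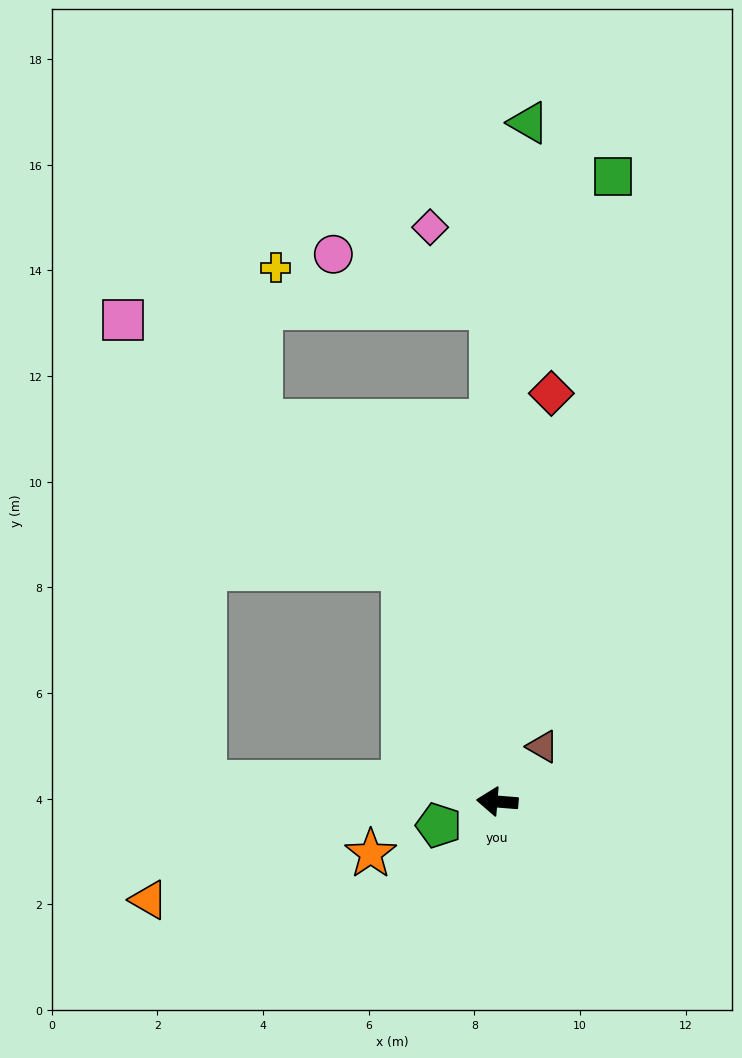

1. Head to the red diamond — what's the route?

turn right 93°, forward 7.8 m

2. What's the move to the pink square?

blocked — turn right 63°, forward 4.8 m, then turn left 26°, forward 7.1 m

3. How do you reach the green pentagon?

turn left 27°, forward 1.2 m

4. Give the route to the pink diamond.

blocked — turn right 85°, forward 9.4 m, then turn left 37°, forward 1.9 m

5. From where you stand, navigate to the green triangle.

turn right 88°, forward 12.9 m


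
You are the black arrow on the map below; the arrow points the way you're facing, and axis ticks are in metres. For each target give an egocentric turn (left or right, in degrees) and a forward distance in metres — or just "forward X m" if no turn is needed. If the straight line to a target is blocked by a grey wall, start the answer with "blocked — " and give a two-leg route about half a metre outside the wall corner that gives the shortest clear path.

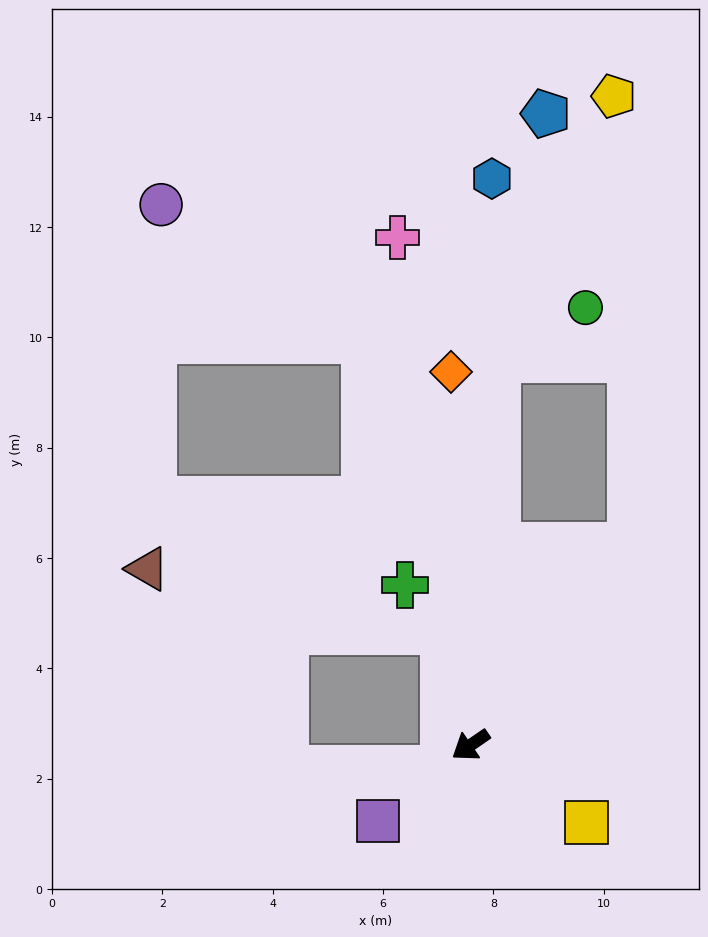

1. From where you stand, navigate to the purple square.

turn left 5°, forward 2.2 m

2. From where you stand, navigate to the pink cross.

turn right 116°, forward 9.3 m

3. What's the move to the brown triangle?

blocked — turn right 111°, forward 2.1 m, then turn left 65°, forward 5.5 m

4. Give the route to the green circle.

blocked — turn right 129°, forward 7.0 m, then turn right 55°, forward 1.9 m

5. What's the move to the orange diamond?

turn right 122°, forward 6.8 m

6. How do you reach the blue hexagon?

turn right 127°, forward 10.3 m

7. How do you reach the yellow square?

turn left 112°, forward 2.5 m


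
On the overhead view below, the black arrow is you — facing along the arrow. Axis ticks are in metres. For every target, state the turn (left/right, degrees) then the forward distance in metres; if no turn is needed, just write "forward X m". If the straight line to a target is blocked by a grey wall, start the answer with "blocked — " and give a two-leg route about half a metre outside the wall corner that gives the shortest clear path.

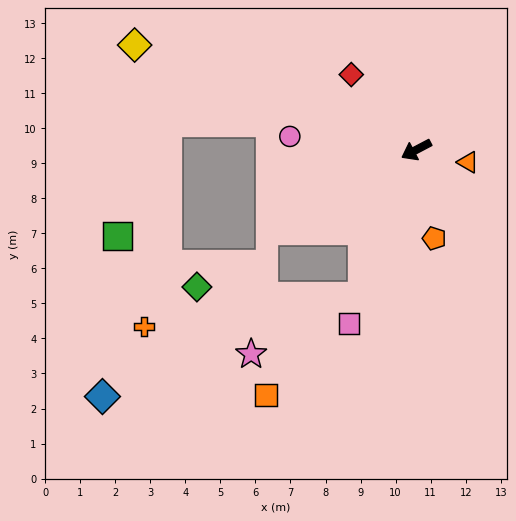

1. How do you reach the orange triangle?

turn left 139°, forward 1.5 m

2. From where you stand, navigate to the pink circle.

turn right 34°, forward 3.6 m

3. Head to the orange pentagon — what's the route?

turn left 74°, forward 2.6 m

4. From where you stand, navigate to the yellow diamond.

turn right 48°, forward 8.6 m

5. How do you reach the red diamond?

turn right 77°, forward 2.8 m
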